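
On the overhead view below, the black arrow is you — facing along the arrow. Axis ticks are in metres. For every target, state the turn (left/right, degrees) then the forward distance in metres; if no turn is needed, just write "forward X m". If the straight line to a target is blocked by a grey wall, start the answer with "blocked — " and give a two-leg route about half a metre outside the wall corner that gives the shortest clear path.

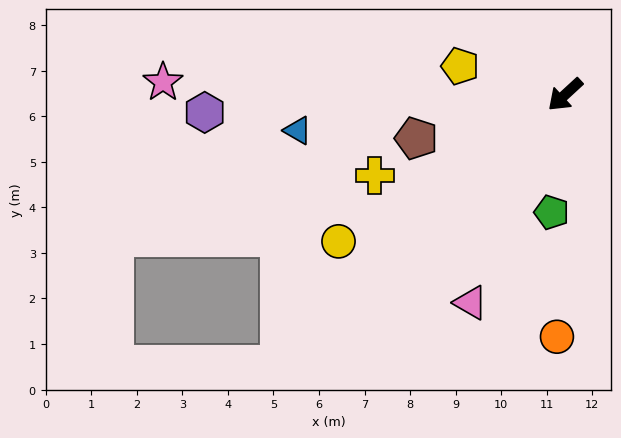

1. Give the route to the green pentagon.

turn left 41°, forward 2.6 m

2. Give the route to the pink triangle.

turn left 23°, forward 5.0 m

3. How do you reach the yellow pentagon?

turn right 58°, forward 2.4 m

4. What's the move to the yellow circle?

turn right 10°, forward 5.9 m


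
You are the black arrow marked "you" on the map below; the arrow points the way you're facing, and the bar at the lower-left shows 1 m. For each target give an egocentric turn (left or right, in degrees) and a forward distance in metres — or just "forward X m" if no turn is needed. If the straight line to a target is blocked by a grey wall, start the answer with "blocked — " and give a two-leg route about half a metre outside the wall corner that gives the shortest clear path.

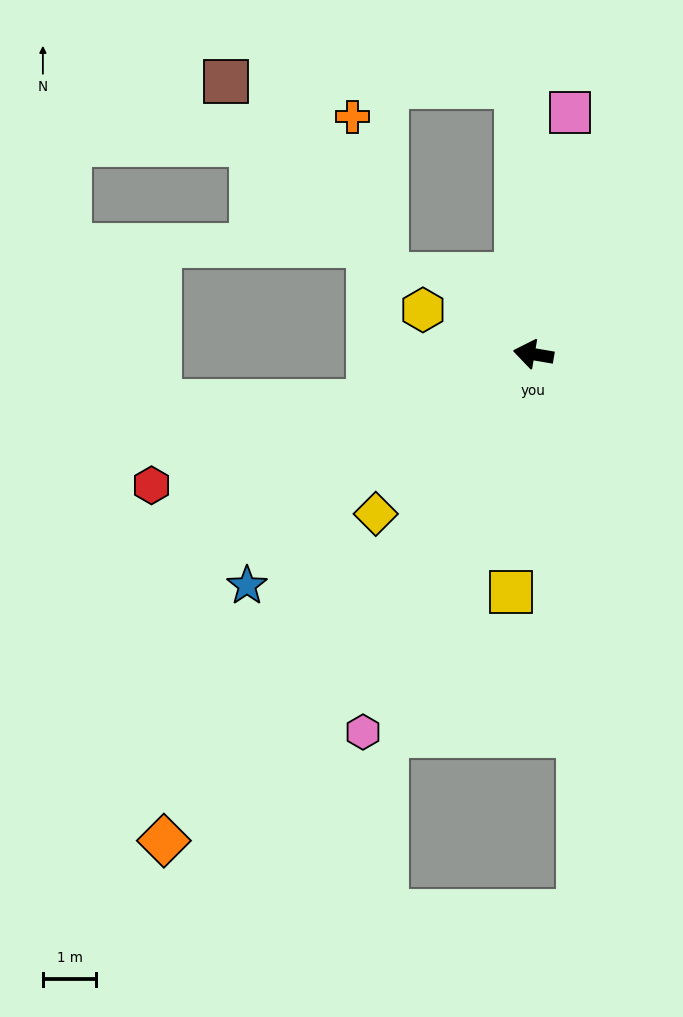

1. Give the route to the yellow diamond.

turn left 55°, forward 4.2 m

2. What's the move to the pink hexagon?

turn left 75°, forward 7.8 m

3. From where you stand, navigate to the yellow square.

turn left 94°, forward 4.5 m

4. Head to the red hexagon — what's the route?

turn left 29°, forward 7.6 m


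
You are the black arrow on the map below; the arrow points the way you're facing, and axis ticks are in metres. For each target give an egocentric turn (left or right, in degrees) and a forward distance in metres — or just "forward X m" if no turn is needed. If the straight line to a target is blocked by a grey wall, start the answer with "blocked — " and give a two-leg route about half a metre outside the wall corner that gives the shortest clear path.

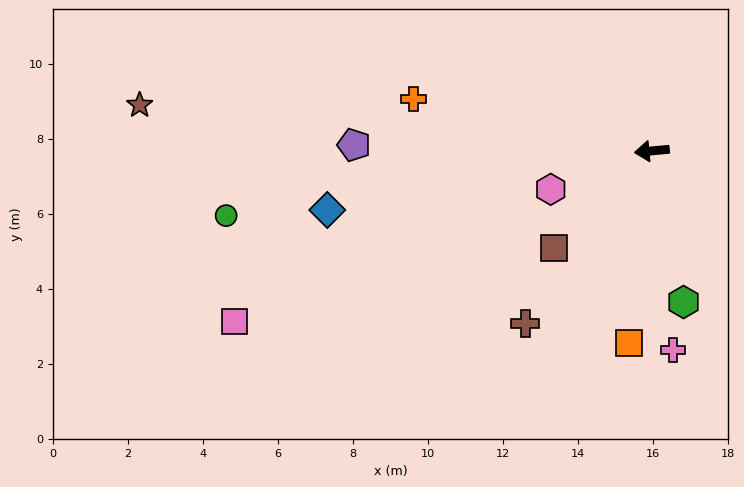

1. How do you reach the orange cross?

turn right 18°, forward 6.5 m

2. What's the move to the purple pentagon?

turn right 6°, forward 7.9 m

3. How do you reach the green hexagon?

turn left 97°, forward 4.1 m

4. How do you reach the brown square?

turn left 39°, forward 3.7 m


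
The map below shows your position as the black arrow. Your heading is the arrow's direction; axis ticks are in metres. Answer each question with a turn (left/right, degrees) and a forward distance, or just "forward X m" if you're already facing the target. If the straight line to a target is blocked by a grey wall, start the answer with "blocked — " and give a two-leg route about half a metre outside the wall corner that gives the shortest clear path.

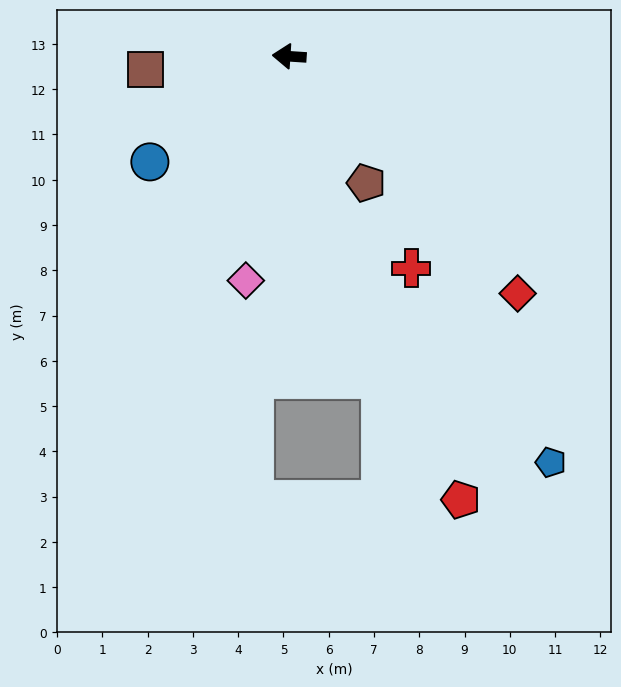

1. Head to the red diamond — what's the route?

turn left 138°, forward 7.3 m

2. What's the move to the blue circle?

turn left 41°, forward 3.9 m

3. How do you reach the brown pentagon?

turn left 125°, forward 3.3 m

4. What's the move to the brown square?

turn left 9°, forward 3.2 m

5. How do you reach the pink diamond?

turn left 83°, forward 5.0 m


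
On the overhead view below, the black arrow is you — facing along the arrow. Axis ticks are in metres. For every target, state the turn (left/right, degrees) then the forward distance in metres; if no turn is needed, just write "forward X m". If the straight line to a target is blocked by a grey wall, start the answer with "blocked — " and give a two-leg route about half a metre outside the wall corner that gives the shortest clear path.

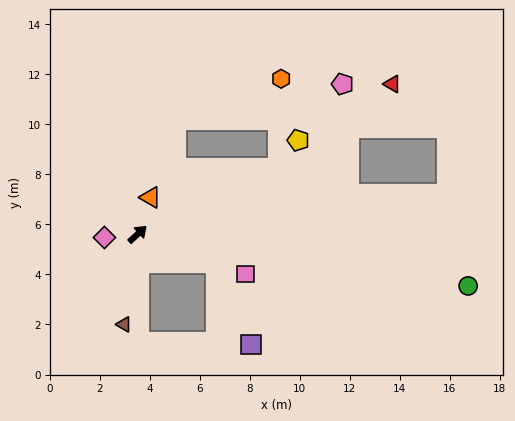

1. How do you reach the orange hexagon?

blocked — turn right 17°, forward 6.2 m, then turn left 62°, forward 3.6 m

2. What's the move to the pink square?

turn right 63°, forward 4.6 m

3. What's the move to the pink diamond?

turn left 143°, forward 1.3 m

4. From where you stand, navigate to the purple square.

blocked — turn right 62°, forward 3.3 m, then turn right 48°, forward 3.6 m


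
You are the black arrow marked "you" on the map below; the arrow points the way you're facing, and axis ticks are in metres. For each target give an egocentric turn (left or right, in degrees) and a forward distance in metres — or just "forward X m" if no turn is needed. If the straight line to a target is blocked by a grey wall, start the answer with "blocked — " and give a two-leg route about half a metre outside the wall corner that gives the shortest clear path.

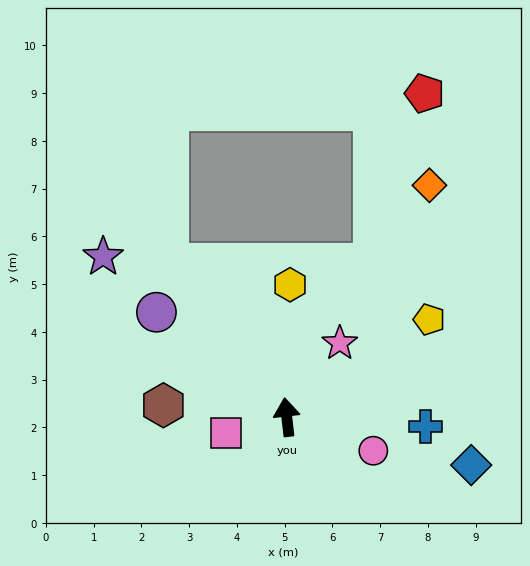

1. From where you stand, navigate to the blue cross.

turn right 101°, forward 2.9 m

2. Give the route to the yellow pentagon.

turn right 62°, forward 3.6 m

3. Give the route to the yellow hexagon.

turn right 8°, forward 2.8 m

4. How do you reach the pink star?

turn right 42°, forward 1.9 m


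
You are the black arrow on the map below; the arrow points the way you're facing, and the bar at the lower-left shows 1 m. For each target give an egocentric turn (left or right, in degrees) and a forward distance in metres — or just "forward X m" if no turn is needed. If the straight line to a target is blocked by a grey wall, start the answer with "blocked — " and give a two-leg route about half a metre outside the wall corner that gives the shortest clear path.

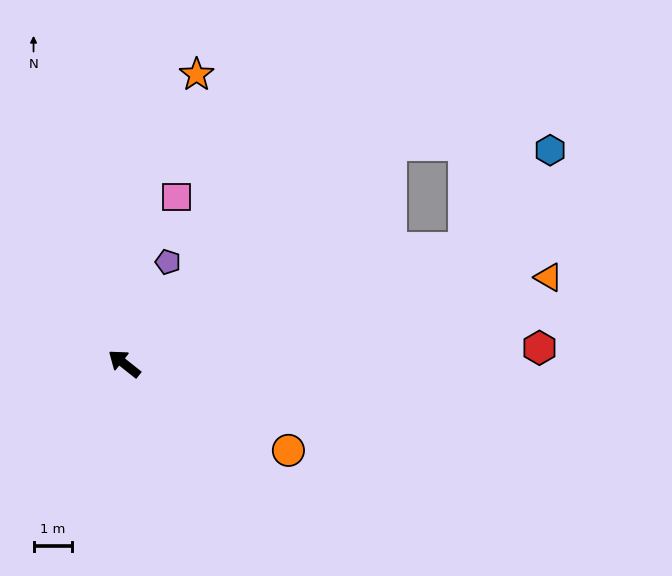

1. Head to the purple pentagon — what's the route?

turn right 75°, forward 2.9 m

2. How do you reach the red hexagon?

turn right 139°, forward 10.8 m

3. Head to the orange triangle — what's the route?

turn right 130°, forward 11.3 m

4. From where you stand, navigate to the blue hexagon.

blocked — turn right 123°, forward 9.3 m, then turn left 30°, forward 3.4 m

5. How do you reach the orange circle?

turn right 169°, forward 4.8 m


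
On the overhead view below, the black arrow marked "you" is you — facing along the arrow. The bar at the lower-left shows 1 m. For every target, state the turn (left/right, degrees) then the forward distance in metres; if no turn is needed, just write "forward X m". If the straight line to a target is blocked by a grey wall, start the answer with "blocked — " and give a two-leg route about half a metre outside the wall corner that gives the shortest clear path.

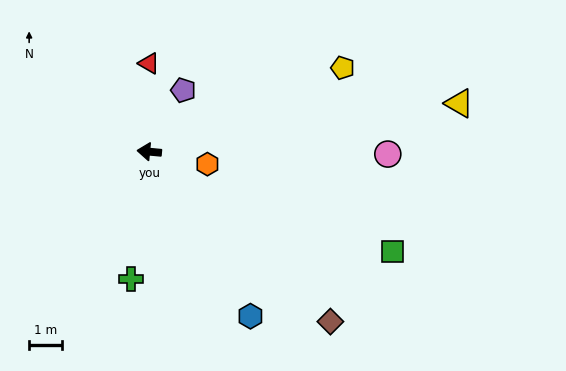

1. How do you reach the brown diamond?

turn left 142°, forward 7.6 m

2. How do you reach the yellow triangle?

turn right 166°, forward 9.6 m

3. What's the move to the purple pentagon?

turn right 114°, forward 2.2 m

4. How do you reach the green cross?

turn left 87°, forward 4.0 m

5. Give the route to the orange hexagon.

turn left 173°, forward 1.8 m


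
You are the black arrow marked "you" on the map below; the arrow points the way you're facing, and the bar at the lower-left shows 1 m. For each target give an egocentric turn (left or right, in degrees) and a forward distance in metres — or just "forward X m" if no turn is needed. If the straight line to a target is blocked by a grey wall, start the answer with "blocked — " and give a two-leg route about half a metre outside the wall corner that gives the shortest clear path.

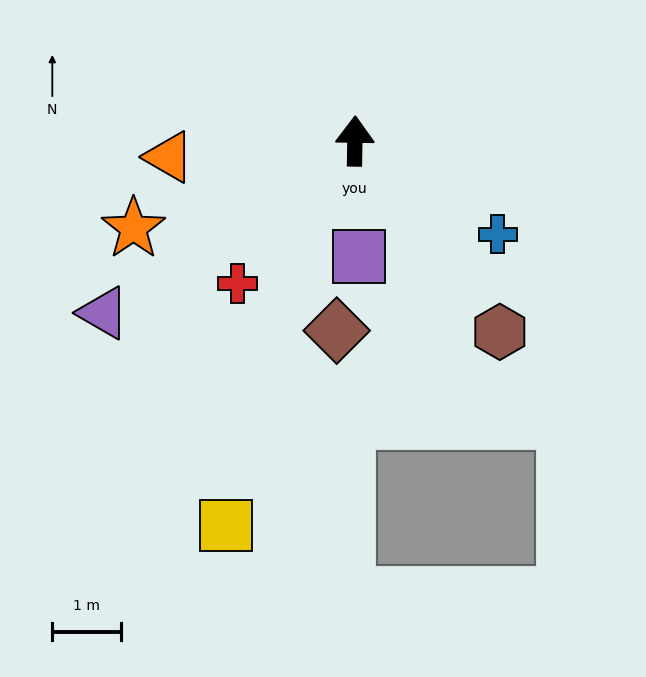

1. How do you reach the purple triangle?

turn left 125°, forward 4.4 m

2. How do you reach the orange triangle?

turn left 96°, forward 2.7 m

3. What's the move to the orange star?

turn left 112°, forward 3.5 m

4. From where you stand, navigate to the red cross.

turn left 142°, forward 2.7 m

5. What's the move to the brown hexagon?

turn right 142°, forward 3.5 m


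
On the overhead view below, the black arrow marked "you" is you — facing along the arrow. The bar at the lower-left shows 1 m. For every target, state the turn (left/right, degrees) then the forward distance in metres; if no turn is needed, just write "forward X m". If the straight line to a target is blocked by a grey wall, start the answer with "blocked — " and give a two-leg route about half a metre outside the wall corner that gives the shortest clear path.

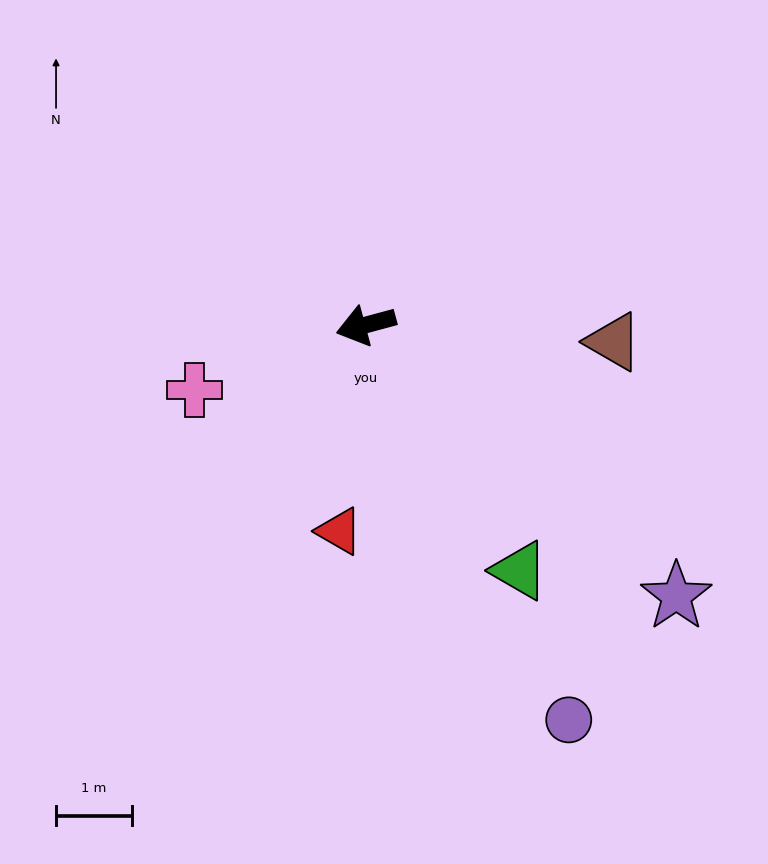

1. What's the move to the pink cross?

turn left 6°, forward 2.4 m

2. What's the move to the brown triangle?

turn left 161°, forward 3.3 m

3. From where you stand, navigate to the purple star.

turn left 124°, forward 5.4 m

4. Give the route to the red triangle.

turn left 68°, forward 2.7 m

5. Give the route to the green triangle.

turn left 107°, forward 3.8 m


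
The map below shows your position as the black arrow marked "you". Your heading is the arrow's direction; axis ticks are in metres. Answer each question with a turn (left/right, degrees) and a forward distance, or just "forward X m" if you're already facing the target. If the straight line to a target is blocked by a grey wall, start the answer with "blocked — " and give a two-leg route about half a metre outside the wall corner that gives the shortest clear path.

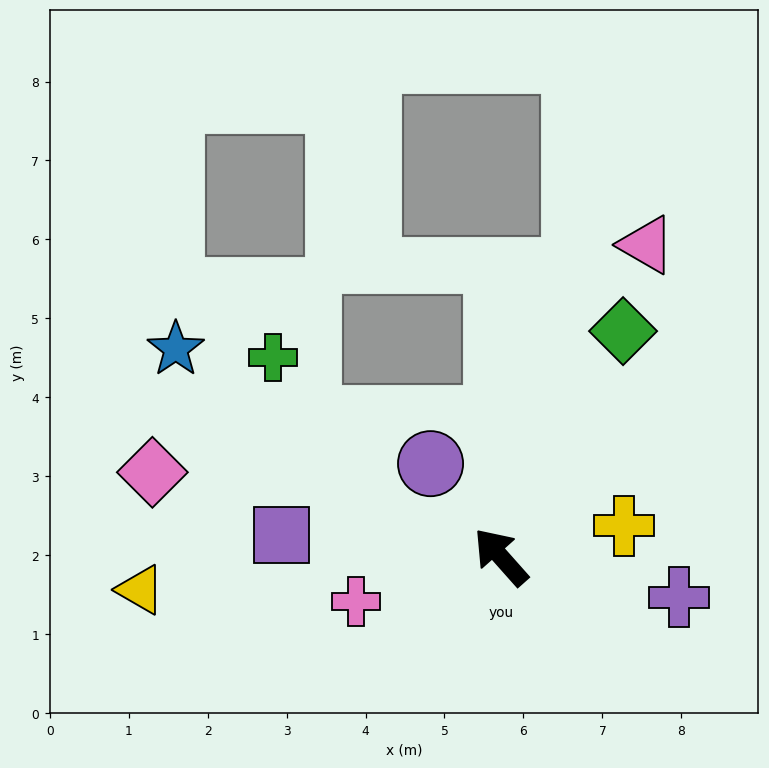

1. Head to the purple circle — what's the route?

turn right 5°, forward 1.5 m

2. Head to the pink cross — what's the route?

turn left 66°, forward 1.9 m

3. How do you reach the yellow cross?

turn right 117°, forward 1.6 m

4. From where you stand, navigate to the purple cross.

turn right 144°, forward 2.3 m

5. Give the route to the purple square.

turn left 43°, forward 2.8 m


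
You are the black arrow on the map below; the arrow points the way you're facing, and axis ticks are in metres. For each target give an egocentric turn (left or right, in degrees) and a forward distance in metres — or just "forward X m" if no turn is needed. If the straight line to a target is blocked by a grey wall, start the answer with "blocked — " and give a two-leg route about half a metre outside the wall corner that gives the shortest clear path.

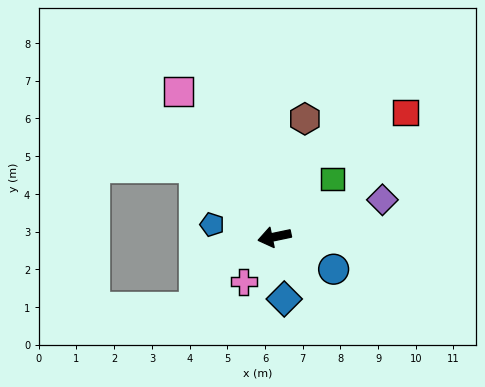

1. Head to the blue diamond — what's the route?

turn left 87°, forward 1.7 m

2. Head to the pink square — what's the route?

turn right 68°, forward 4.6 m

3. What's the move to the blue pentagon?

turn right 23°, forward 1.7 m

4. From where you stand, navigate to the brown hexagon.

turn right 116°, forward 3.2 m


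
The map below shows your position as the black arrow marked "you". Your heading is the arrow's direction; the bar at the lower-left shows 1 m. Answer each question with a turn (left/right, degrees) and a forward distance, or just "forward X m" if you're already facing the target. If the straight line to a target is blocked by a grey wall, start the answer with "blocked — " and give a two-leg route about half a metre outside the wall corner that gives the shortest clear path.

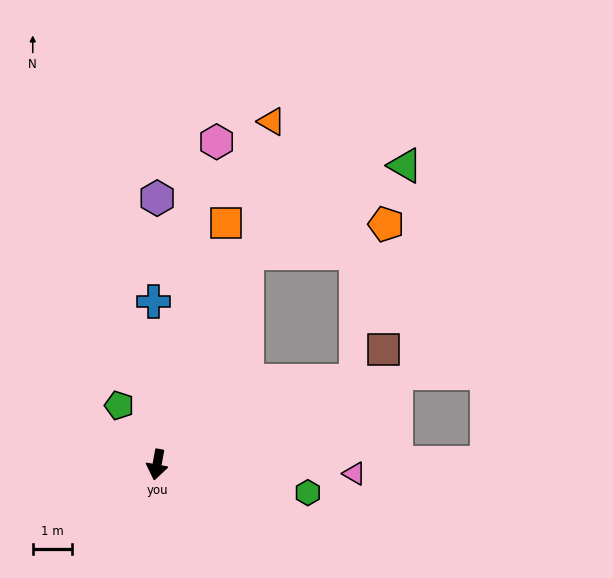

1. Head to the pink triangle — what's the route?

turn left 98°, forward 5.1 m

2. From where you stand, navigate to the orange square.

turn left 175°, forward 6.5 m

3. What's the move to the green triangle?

blocked — turn left 167°, forward 5.9 m, then turn right 37°, forward 4.6 m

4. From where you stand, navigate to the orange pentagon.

blocked — turn left 167°, forward 5.9 m, then turn right 55°, forward 3.6 m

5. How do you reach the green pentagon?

turn right 137°, forward 1.8 m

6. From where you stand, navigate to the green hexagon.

turn left 90°, forward 3.9 m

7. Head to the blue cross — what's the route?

turn right 168°, forward 4.2 m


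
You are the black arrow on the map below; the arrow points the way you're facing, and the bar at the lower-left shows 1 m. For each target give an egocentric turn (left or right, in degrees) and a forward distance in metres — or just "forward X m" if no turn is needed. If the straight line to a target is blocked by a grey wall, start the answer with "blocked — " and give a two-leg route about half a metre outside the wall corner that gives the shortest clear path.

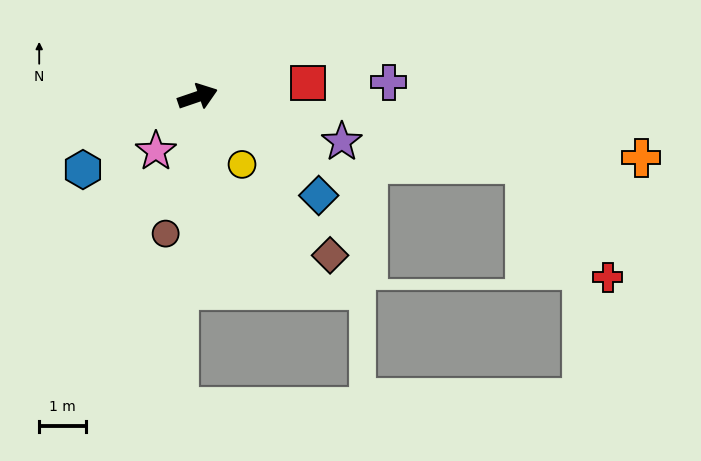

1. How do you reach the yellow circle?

turn right 76°, forward 1.7 m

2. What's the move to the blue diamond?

turn right 58°, forward 3.3 m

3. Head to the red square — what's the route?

turn right 12°, forward 2.4 m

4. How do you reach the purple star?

turn right 36°, forward 3.2 m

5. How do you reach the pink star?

turn right 146°, forward 1.5 m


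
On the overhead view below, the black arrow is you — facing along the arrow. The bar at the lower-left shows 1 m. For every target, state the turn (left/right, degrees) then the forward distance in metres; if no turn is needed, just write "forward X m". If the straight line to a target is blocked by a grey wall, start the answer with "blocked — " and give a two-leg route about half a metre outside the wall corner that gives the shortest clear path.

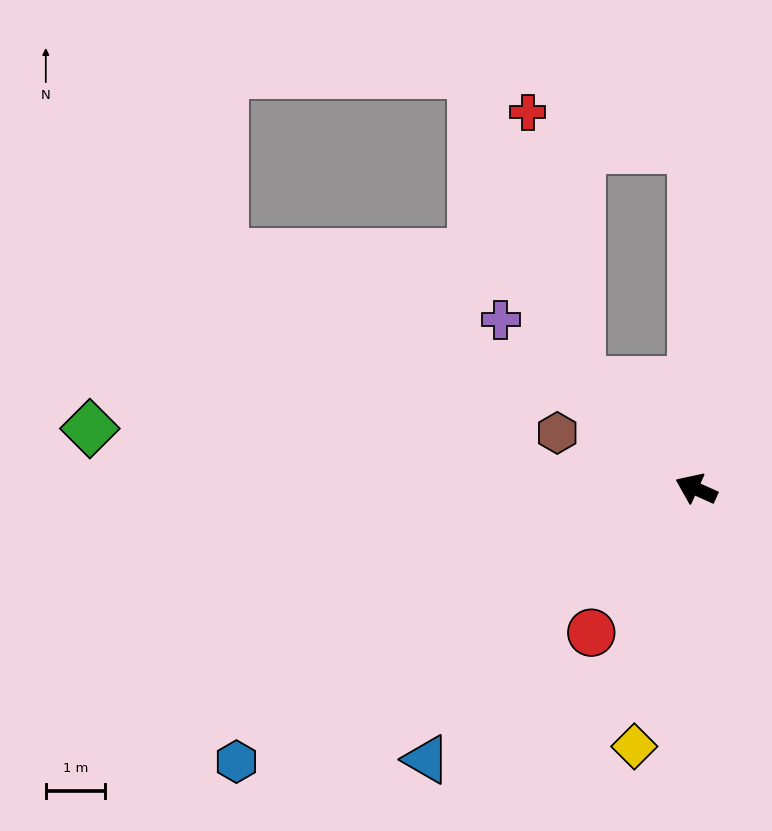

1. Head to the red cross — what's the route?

blocked — turn right 18°, forward 2.7 m, then turn right 37°, forward 4.7 m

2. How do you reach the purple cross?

turn right 17°, forward 4.4 m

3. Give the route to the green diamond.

turn left 19°, forward 10.3 m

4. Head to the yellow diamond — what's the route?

turn left 101°, forward 4.5 m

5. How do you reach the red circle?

turn left 78°, forward 3.0 m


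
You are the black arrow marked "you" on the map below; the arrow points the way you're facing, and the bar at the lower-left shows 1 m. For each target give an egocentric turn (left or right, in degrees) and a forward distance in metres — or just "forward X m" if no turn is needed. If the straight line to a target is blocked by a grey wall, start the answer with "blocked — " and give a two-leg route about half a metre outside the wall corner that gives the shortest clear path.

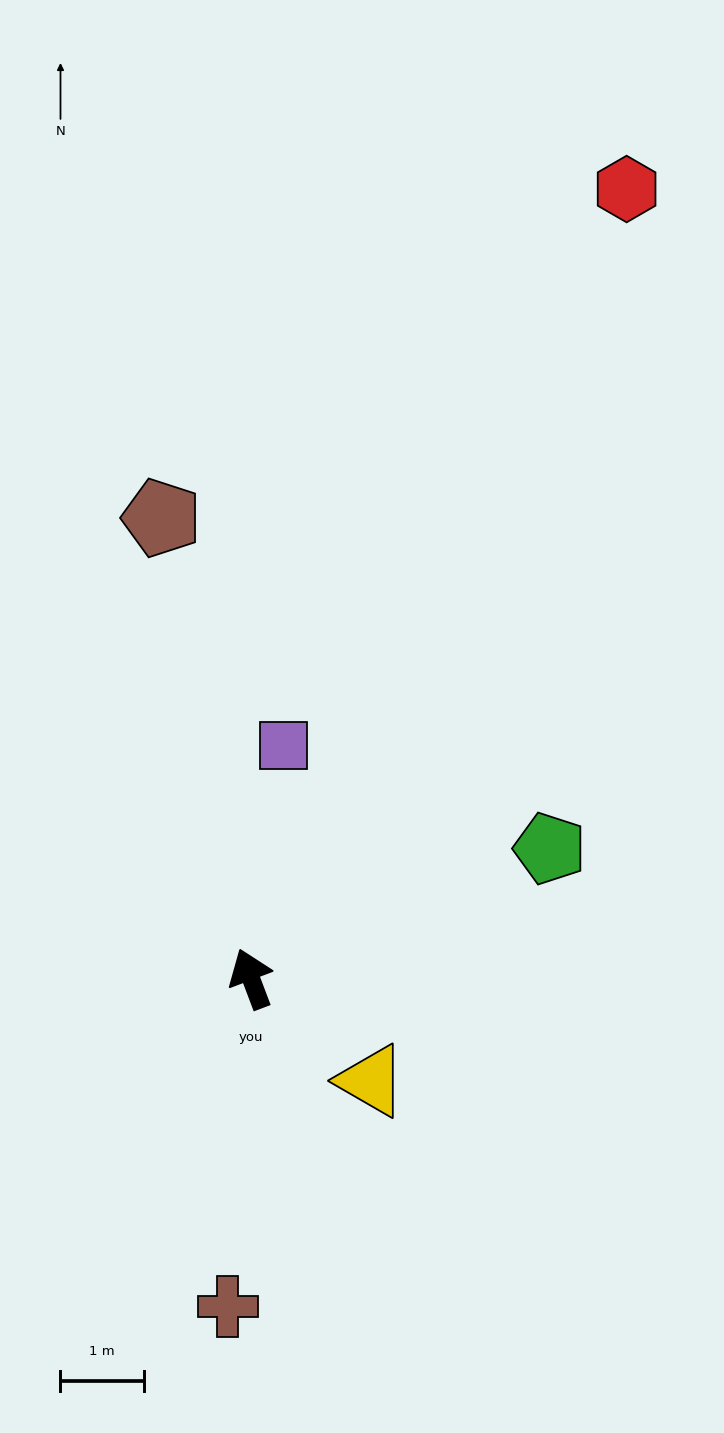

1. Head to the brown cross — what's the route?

turn left 155°, forward 4.0 m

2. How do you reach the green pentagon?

turn right 87°, forward 3.9 m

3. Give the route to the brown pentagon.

turn right 10°, forward 5.6 m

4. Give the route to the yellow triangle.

turn right 151°, forward 1.9 m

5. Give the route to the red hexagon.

turn right 46°, forward 10.5 m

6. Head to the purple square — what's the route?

turn right 29°, forward 2.8 m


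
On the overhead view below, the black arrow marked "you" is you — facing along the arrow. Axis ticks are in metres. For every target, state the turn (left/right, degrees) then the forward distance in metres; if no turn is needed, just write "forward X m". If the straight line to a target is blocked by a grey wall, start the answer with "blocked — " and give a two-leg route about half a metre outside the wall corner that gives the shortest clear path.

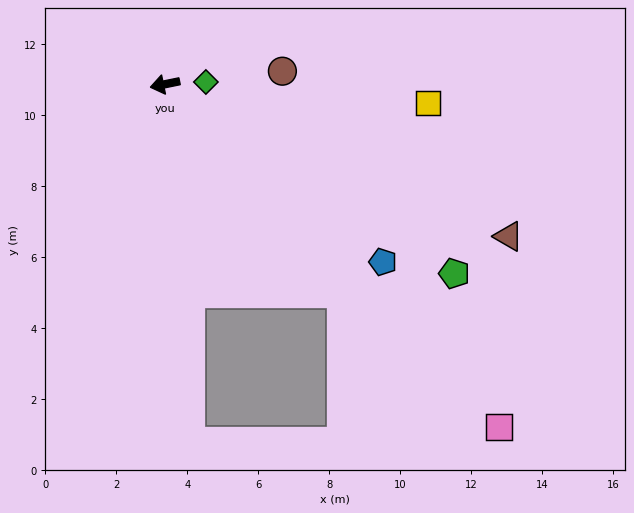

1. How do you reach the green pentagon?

turn left 135°, forward 9.7 m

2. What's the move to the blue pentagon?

turn left 129°, forward 7.9 m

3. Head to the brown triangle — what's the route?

turn left 145°, forward 10.6 m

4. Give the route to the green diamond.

turn left 172°, forward 1.2 m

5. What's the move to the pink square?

turn left 123°, forward 13.5 m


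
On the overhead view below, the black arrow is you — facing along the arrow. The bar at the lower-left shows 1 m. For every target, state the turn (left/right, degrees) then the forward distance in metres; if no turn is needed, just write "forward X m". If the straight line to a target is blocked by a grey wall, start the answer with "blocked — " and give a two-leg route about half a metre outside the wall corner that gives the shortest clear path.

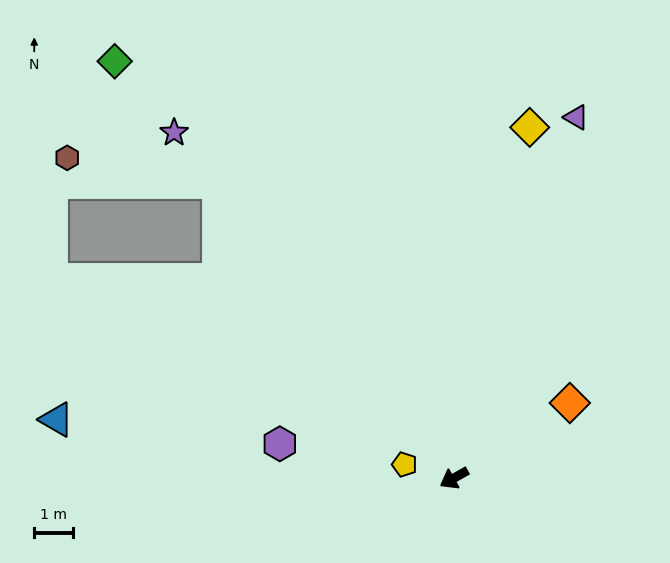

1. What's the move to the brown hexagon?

blocked — turn right 81°, forward 9.8 m, then turn left 42°, forward 4.0 m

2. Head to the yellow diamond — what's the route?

turn right 132°, forward 9.3 m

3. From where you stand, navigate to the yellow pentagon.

turn right 45°, forward 1.3 m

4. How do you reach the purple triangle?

turn right 138°, forward 9.9 m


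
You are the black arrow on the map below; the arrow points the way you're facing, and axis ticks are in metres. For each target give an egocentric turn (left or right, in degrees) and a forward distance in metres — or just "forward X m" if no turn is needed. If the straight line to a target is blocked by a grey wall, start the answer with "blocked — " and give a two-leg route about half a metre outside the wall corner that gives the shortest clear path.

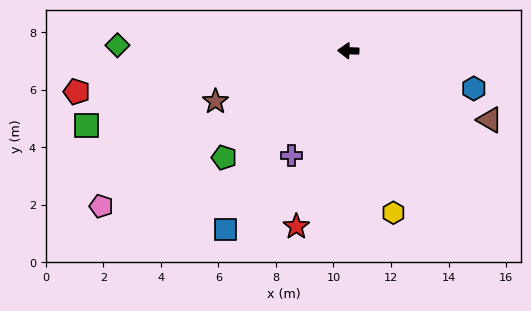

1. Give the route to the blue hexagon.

turn left 165°, forward 4.6 m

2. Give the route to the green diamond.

forward 8.0 m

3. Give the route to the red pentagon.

turn left 10°, forward 9.5 m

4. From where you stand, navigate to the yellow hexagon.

turn left 107°, forward 5.8 m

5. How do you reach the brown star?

turn left 23°, forward 4.9 m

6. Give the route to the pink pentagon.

turn left 34°, forward 10.1 m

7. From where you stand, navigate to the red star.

turn left 75°, forward 6.4 m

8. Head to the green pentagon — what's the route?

turn left 42°, forward 5.7 m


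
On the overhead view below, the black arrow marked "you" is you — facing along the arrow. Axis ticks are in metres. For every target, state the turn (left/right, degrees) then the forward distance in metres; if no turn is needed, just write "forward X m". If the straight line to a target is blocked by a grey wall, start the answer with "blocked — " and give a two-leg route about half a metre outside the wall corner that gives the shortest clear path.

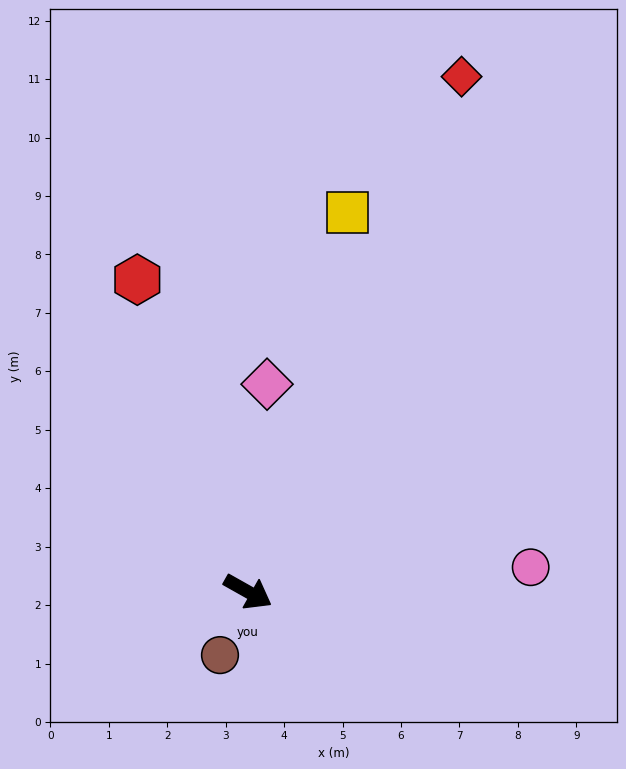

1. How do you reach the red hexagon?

turn left 139°, forward 5.7 m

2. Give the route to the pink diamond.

turn left 114°, forward 3.6 m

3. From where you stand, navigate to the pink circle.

turn left 34°, forward 4.9 m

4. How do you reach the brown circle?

turn right 85°, forward 1.2 m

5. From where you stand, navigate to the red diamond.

turn left 97°, forward 9.5 m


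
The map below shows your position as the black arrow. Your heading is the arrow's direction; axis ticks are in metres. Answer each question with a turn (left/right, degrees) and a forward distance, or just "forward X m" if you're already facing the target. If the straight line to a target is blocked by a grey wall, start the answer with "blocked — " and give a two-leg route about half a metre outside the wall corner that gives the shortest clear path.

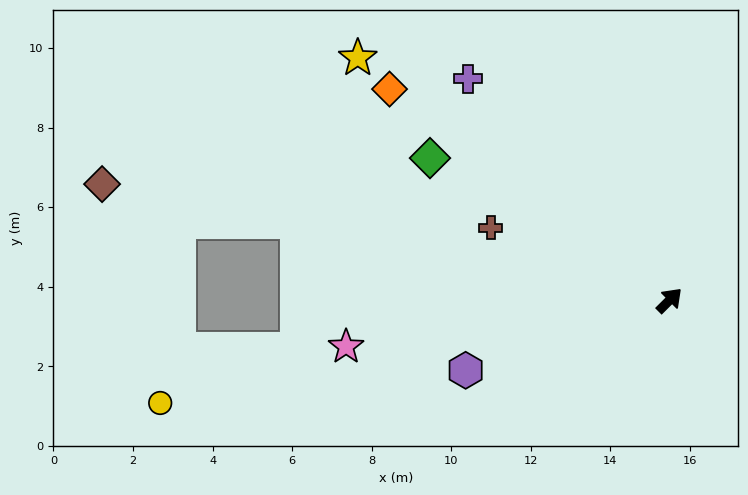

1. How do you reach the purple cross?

turn left 87°, forward 7.5 m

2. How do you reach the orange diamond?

turn left 98°, forward 8.8 m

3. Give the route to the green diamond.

turn left 104°, forward 7.0 m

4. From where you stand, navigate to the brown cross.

turn left 113°, forward 4.9 m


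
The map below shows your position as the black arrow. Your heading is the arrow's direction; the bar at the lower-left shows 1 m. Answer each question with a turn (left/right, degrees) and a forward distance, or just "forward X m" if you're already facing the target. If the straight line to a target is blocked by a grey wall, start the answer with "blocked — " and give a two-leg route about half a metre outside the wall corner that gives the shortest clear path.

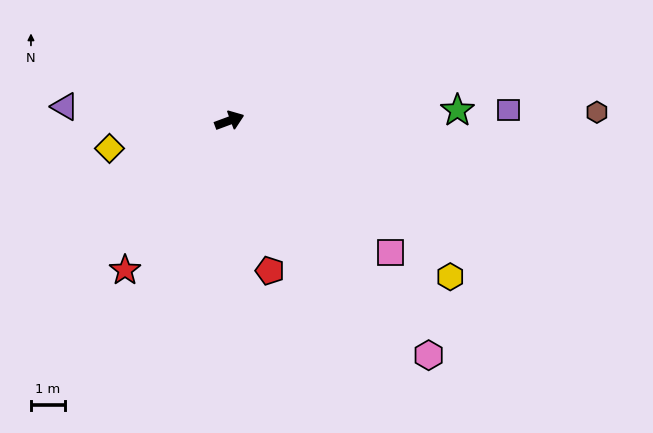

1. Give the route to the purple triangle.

turn left 155°, forward 4.8 m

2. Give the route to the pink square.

turn right 60°, forward 6.1 m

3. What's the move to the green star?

turn right 18°, forward 6.7 m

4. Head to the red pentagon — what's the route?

turn right 95°, forward 4.5 m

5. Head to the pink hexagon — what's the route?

turn right 70°, forward 9.0 m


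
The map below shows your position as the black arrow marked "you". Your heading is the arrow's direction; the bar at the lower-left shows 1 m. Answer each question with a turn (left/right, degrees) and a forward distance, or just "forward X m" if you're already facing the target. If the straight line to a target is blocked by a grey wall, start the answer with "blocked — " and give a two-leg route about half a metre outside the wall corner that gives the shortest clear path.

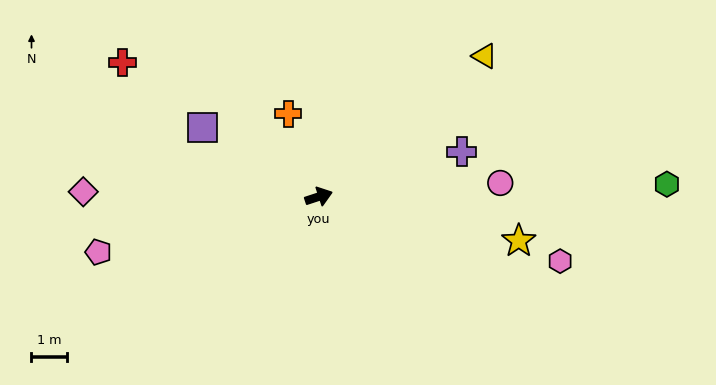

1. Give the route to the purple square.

turn left 131°, forward 3.8 m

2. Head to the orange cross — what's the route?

turn left 92°, forward 2.5 m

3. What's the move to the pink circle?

turn right 14°, forward 5.1 m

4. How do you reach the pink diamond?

turn left 161°, forward 6.6 m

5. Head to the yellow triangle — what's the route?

turn left 22°, forward 6.1 m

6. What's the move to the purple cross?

forward 4.2 m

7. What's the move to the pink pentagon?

turn left 176°, forward 6.4 m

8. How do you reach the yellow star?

turn right 31°, forward 5.8 m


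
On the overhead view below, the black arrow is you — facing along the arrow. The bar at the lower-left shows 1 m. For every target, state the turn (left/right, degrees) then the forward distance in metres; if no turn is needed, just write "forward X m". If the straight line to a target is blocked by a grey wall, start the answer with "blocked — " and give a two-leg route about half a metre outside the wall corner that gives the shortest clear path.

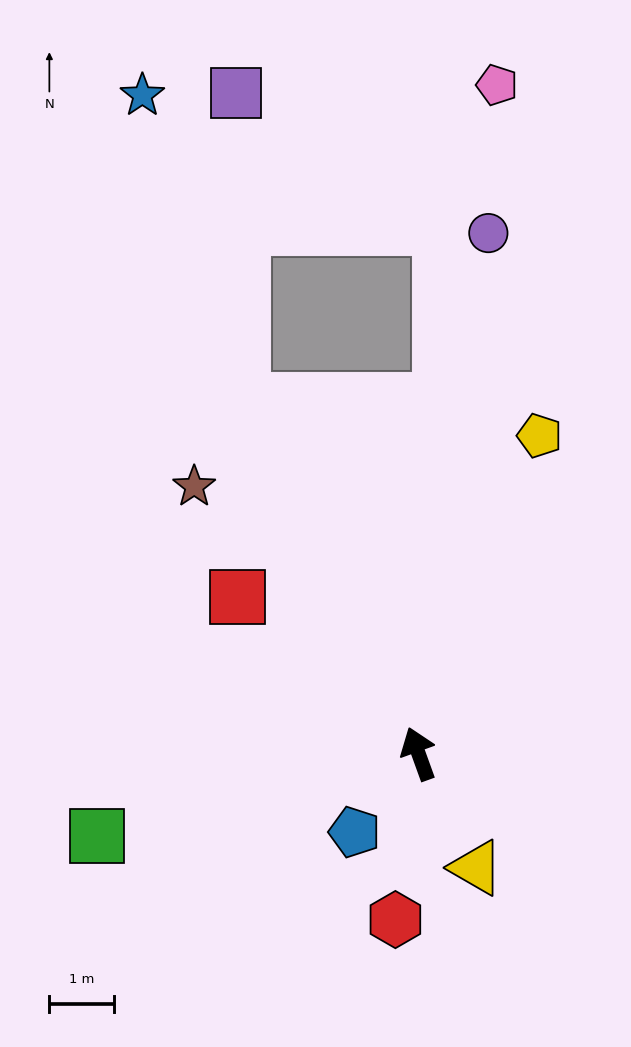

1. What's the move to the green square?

turn left 84°, forward 5.1 m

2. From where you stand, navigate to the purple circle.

turn right 28°, forward 8.1 m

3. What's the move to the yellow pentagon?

turn right 41°, forward 5.3 m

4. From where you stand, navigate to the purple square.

blocked — turn left 7°, forward 6.1 m, then turn right 26°, forward 4.7 m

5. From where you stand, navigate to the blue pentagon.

turn left 121°, forward 1.6 m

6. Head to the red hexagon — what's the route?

turn left 152°, forward 2.6 m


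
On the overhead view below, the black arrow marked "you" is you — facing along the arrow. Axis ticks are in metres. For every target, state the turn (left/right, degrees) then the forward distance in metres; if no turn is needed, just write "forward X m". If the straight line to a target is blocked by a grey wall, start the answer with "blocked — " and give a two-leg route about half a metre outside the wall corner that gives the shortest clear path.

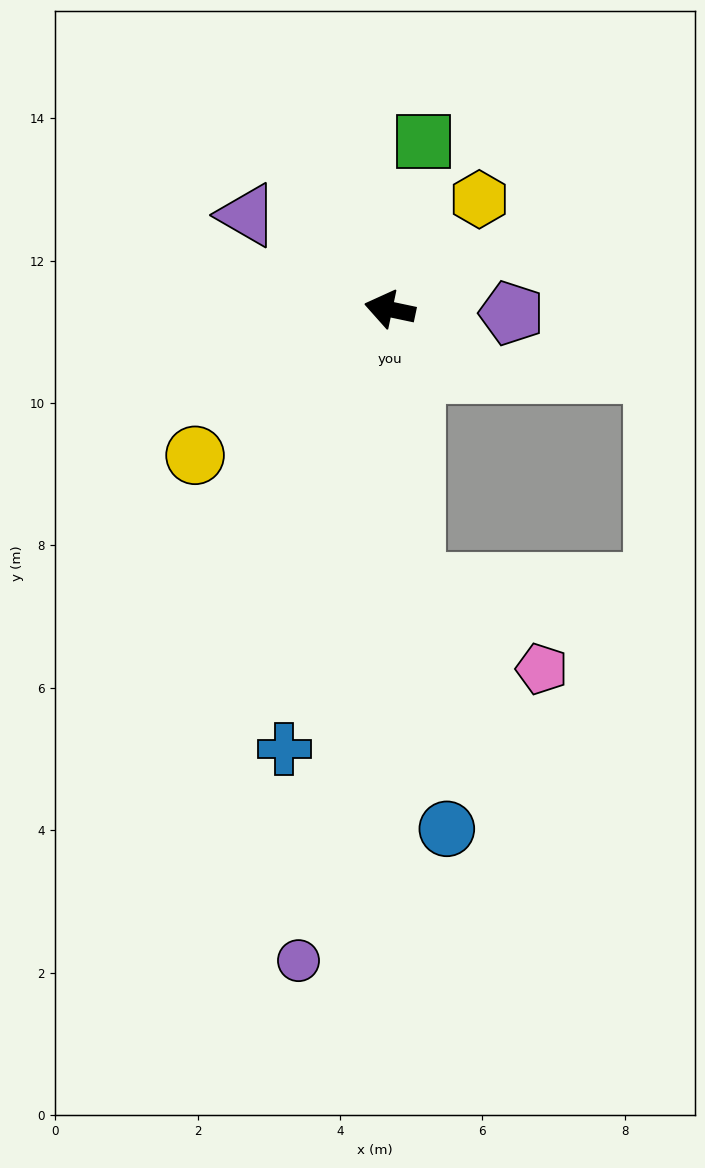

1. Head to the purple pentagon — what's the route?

turn right 170°, forward 1.7 m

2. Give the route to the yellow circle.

turn left 49°, forward 3.4 m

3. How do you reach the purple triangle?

turn right 21°, forward 2.4 m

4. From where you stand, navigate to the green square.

turn right 89°, forward 2.4 m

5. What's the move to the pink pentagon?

blocked — turn left 107°, forward 3.9 m, then turn left 51°, forward 2.1 m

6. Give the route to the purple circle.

turn left 94°, forward 9.2 m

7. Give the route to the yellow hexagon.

turn right 117°, forward 2.0 m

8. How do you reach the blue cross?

turn left 88°, forward 6.4 m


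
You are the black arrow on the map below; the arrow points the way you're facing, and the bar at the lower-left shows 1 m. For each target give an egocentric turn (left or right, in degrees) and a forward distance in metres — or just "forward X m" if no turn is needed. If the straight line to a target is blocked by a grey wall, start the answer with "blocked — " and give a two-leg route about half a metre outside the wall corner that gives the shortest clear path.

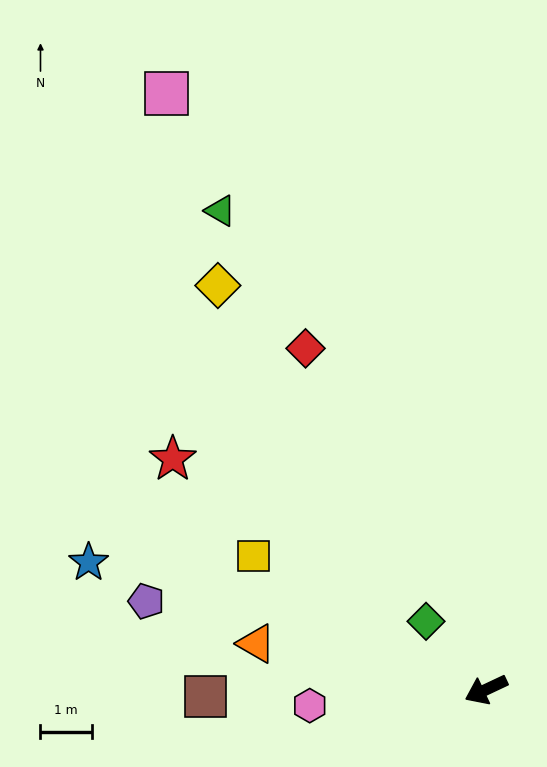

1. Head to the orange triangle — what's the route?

turn right 37°, forward 4.6 m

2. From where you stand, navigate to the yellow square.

turn right 55°, forward 5.2 m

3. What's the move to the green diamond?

turn right 74°, forward 1.8 m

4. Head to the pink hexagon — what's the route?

turn right 20°, forward 3.5 m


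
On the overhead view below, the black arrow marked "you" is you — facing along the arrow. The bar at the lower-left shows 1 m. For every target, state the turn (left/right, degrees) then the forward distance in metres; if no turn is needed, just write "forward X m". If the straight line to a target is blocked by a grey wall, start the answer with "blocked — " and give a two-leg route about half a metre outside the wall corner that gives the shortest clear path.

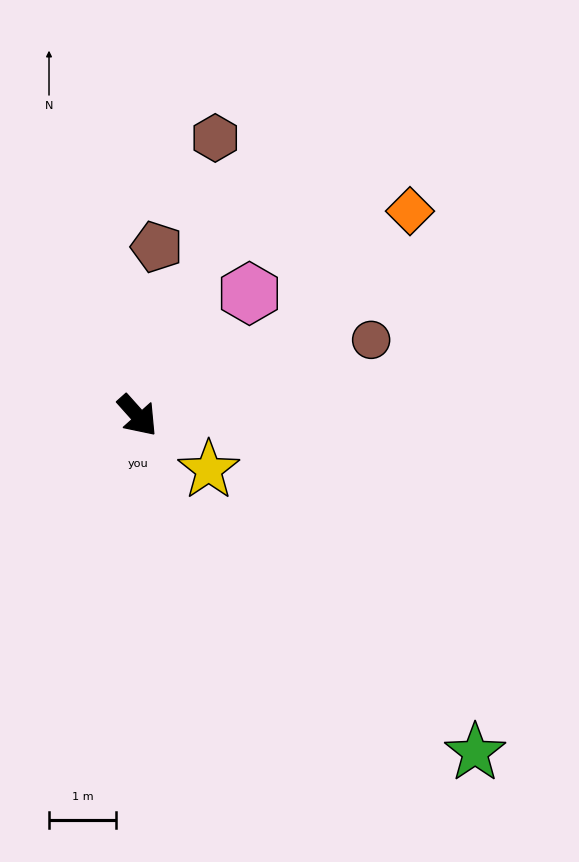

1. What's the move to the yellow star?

turn left 11°, forward 1.3 m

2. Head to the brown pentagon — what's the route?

turn left 132°, forward 2.5 m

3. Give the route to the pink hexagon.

turn left 96°, forward 2.5 m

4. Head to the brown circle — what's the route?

turn left 66°, forward 3.7 m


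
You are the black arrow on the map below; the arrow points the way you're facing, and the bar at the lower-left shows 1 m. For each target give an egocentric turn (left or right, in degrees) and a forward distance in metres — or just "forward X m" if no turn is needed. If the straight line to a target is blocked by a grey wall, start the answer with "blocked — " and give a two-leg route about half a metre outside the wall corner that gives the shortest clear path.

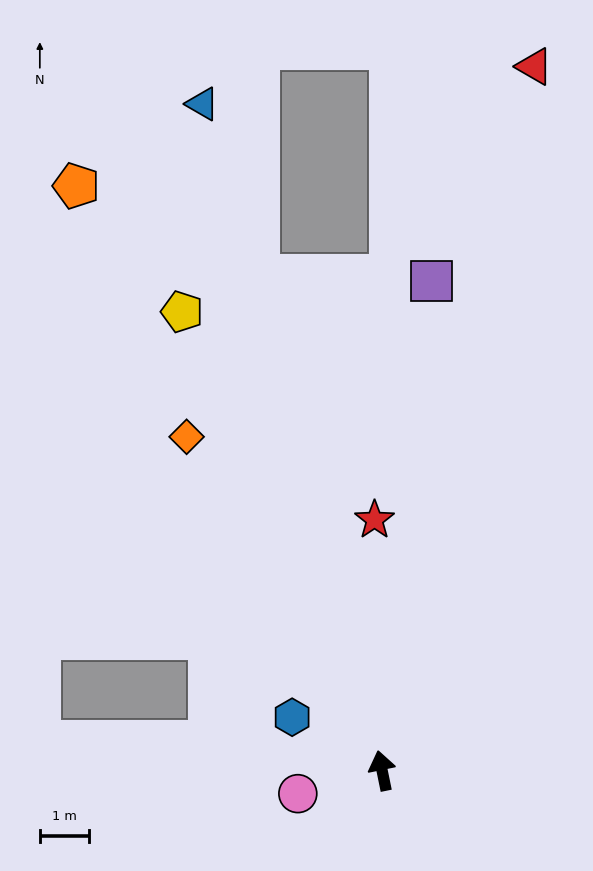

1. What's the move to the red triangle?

turn right 24°, forward 14.6 m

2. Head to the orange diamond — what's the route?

turn left 19°, forward 7.9 m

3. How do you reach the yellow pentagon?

turn left 12°, forward 10.2 m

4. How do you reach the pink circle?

turn left 94°, forward 1.8 m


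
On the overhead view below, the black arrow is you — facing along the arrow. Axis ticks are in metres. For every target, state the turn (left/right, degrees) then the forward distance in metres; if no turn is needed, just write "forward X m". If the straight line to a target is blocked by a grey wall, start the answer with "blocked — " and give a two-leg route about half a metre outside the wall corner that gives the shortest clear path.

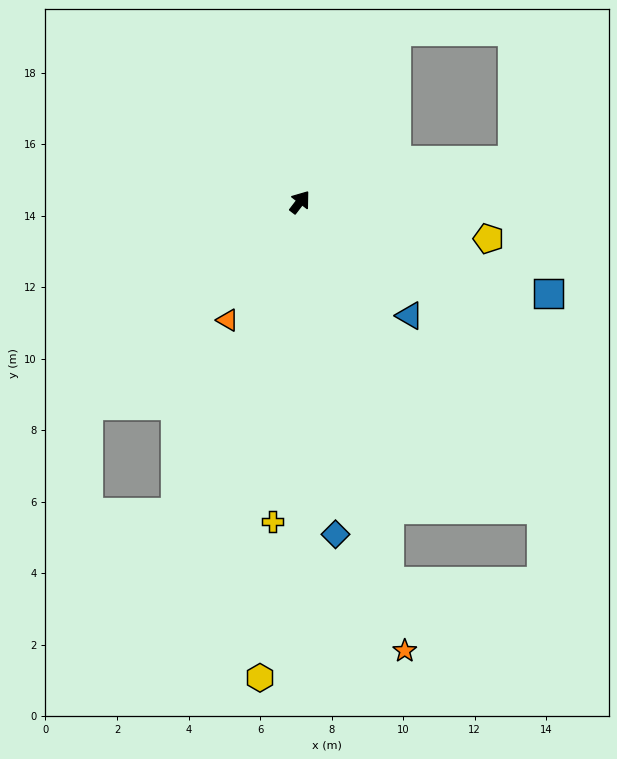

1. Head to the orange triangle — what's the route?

turn right 174°, forward 3.9 m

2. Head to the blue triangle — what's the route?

turn right 99°, forward 4.4 m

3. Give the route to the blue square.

turn right 73°, forward 7.4 m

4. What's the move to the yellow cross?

turn right 148°, forward 9.0 m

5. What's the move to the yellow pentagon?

turn right 64°, forward 5.4 m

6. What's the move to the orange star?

turn right 129°, forward 12.9 m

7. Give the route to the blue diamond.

turn right 137°, forward 9.3 m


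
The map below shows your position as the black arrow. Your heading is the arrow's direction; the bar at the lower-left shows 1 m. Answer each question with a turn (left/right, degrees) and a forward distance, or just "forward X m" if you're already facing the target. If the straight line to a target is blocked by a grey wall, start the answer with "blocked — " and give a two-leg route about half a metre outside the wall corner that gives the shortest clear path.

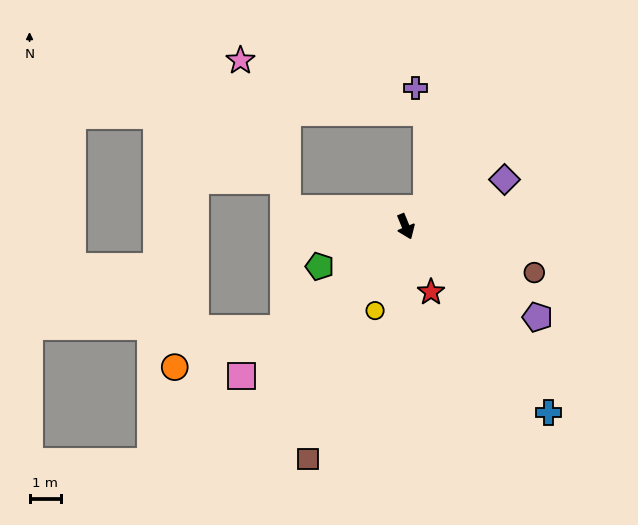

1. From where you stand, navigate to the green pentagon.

turn right 88°, forward 3.0 m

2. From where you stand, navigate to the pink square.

turn right 70°, forward 7.1 m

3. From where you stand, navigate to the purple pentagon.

turn left 33°, forward 5.1 m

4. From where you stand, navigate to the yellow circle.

turn right 42°, forward 2.9 m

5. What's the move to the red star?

forward 2.2 m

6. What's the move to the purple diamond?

turn left 93°, forward 3.5 m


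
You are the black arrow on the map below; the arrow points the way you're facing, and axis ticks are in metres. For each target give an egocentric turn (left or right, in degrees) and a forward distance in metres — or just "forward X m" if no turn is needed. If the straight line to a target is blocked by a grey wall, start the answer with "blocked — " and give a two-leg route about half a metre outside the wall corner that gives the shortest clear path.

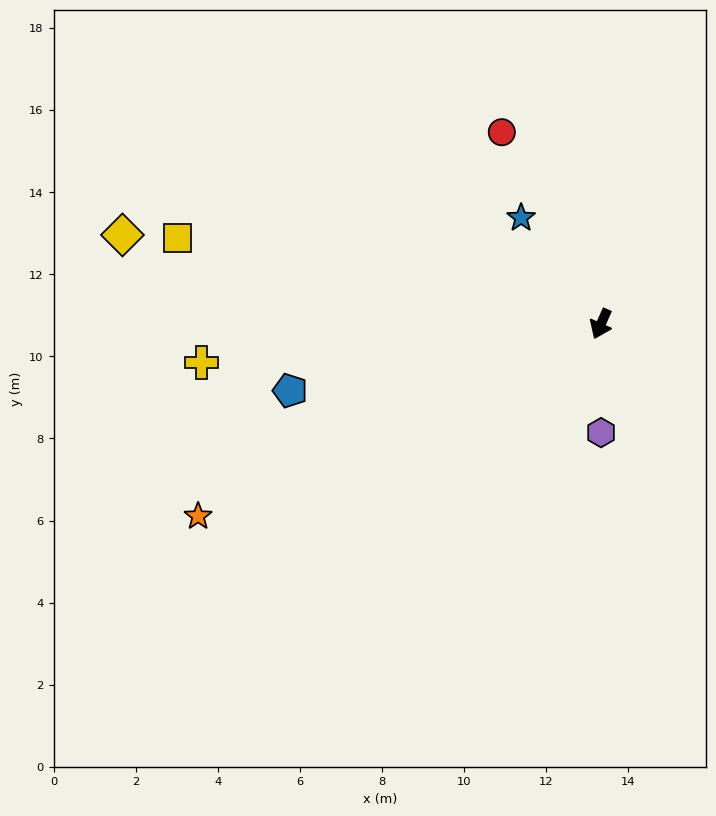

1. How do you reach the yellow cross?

turn right 61°, forward 9.8 m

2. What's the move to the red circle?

turn right 129°, forward 5.3 m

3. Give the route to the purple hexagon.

turn left 24°, forward 2.6 m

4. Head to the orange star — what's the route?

turn right 40°, forward 10.9 m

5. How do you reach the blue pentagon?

turn right 54°, forward 7.7 m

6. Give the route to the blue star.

turn right 119°, forward 3.2 m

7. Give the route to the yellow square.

turn right 77°, forward 10.5 m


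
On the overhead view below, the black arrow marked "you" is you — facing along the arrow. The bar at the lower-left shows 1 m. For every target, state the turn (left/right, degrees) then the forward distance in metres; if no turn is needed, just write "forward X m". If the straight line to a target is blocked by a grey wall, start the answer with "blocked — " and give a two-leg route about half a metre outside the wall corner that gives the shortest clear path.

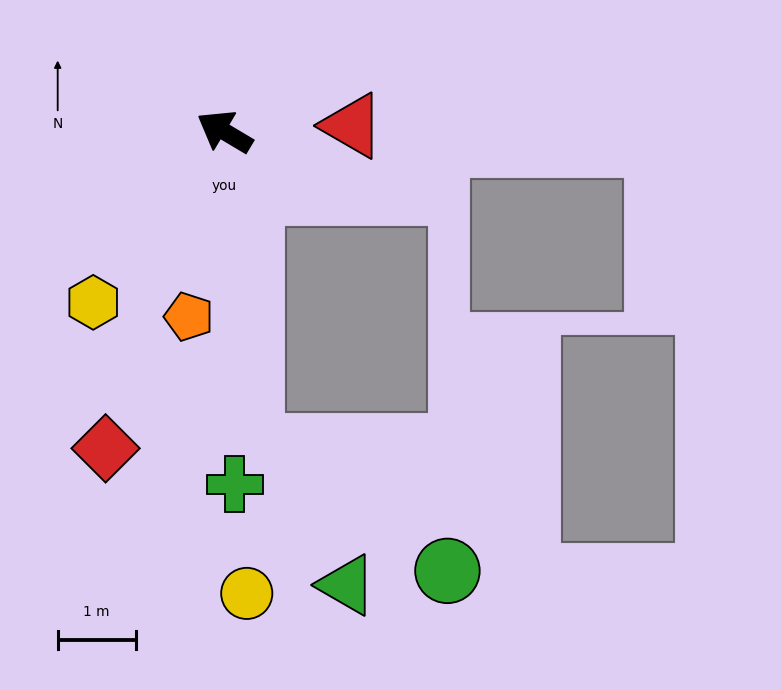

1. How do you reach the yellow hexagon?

turn left 83°, forward 2.8 m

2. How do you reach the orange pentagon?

turn left 110°, forward 2.4 m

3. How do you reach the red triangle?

turn right 147°, forward 1.6 m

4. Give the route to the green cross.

turn left 122°, forward 4.5 m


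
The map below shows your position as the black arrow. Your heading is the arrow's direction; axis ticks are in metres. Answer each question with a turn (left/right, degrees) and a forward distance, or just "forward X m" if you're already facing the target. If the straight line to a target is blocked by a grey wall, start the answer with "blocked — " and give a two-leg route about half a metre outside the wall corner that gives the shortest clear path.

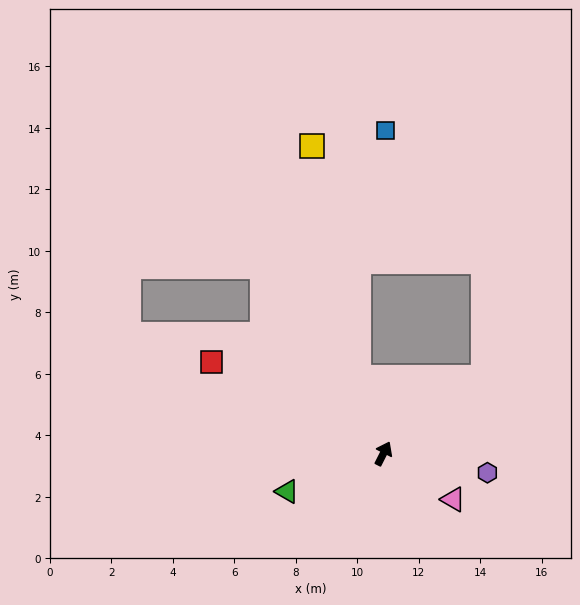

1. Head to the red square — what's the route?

turn left 89°, forward 6.3 m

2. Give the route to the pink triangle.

turn right 96°, forward 2.7 m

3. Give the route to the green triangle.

turn left 138°, forward 3.4 m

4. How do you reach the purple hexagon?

turn right 74°, forward 3.4 m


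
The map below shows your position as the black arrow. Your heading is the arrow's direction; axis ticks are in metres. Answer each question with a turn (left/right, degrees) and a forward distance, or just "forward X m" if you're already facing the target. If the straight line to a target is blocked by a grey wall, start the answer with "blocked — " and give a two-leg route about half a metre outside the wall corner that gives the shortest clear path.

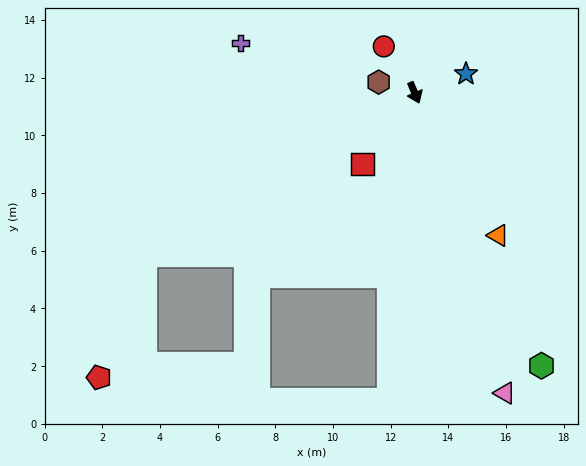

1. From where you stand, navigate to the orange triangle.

turn left 7°, forward 5.7 m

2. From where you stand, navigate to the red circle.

turn right 169°, forward 1.9 m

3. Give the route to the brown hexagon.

turn right 129°, forward 1.3 m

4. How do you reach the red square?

turn right 59°, forward 3.1 m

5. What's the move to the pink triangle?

turn right 6°, forward 10.9 m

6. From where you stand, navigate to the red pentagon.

blocked — turn right 82°, forward 10.9 m, then turn left 38°, forward 4.5 m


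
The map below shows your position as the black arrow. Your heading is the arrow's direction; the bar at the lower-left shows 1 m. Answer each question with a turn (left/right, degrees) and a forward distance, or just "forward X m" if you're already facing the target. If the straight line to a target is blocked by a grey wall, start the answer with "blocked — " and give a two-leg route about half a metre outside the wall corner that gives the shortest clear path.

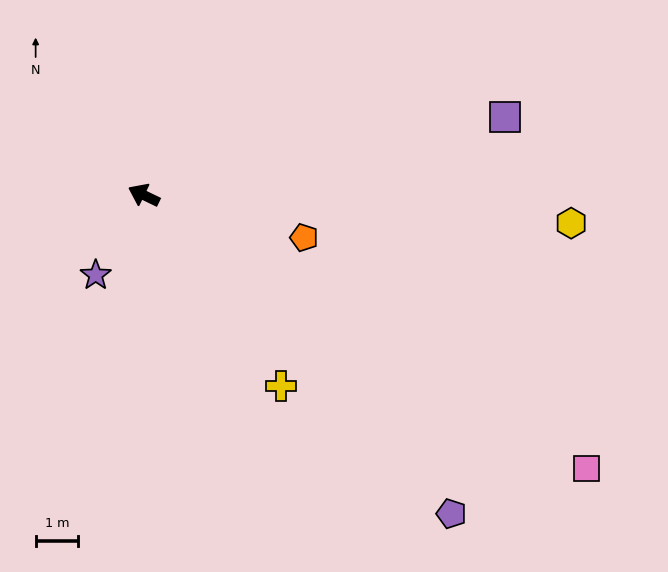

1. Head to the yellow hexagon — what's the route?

turn right 158°, forward 10.1 m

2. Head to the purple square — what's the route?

turn right 142°, forward 8.7 m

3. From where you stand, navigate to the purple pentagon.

turn left 160°, forward 10.5 m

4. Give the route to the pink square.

turn left 174°, forward 12.3 m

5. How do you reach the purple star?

turn left 85°, forward 2.2 m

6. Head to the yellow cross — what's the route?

turn left 152°, forward 5.6 m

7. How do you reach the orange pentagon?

turn right 169°, forward 3.9 m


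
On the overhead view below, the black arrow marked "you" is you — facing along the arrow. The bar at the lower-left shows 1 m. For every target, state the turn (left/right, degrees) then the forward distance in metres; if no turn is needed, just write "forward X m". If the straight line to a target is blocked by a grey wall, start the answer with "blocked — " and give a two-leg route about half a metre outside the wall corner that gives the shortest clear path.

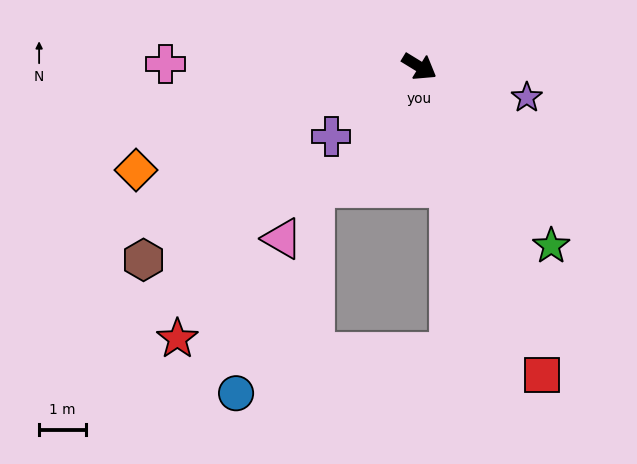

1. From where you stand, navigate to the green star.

turn right 22°, forward 4.7 m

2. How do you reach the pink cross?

turn right 149°, forward 5.4 m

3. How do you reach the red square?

turn right 37°, forward 7.1 m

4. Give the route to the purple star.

turn left 15°, forward 2.4 m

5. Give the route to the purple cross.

turn right 110°, forward 2.4 m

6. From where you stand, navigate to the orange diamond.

turn right 128°, forward 6.4 m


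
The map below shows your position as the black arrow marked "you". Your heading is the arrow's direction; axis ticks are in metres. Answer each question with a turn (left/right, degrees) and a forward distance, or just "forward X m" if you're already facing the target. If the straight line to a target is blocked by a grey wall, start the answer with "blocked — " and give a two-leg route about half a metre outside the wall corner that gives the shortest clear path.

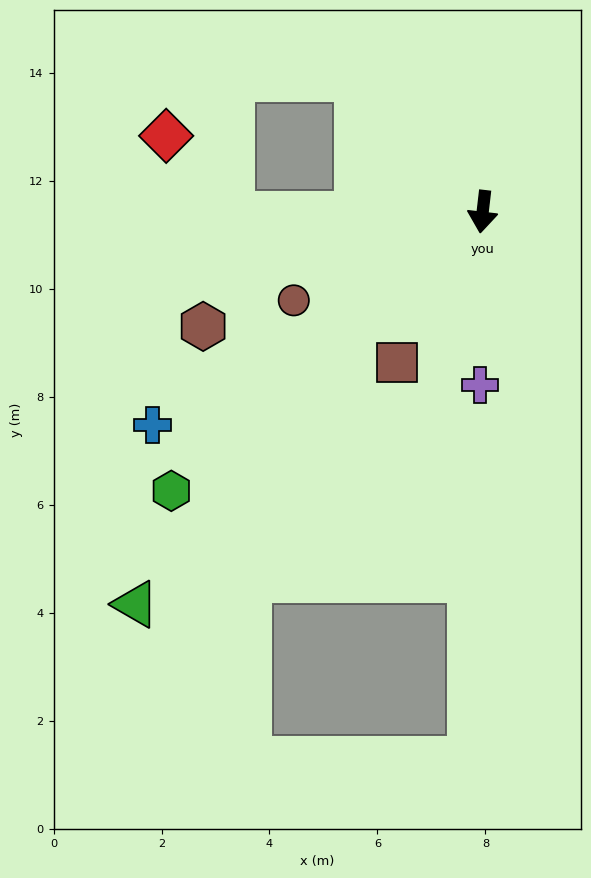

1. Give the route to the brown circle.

turn right 58°, forward 3.9 m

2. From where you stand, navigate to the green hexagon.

turn right 42°, forward 7.7 m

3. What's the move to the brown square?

turn right 23°, forward 3.2 m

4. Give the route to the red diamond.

blocked — turn right 83°, forward 4.6 m, then turn right 50°, forward 1.9 m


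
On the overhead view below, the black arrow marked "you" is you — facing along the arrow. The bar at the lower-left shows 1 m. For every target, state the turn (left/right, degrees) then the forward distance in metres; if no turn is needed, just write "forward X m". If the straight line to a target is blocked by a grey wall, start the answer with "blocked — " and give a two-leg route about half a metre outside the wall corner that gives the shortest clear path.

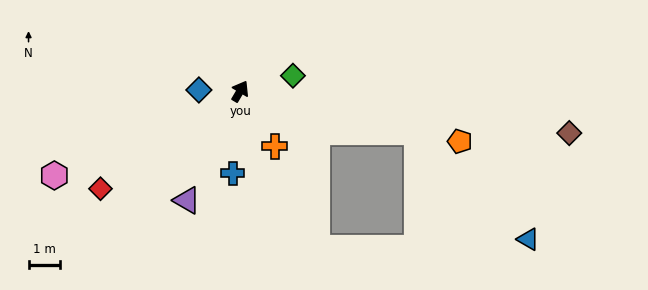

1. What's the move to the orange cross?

turn right 117°, forward 2.0 m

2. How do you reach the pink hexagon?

turn left 145°, forward 6.4 m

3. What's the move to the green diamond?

turn right 43°, forward 1.7 m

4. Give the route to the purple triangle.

turn right 175°, forward 3.8 m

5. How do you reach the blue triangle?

blocked — turn right 72°, forward 5.7 m, then turn right 32°, forward 4.8 m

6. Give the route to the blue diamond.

turn left 119°, forward 1.3 m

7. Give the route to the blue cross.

turn right 155°, forward 2.6 m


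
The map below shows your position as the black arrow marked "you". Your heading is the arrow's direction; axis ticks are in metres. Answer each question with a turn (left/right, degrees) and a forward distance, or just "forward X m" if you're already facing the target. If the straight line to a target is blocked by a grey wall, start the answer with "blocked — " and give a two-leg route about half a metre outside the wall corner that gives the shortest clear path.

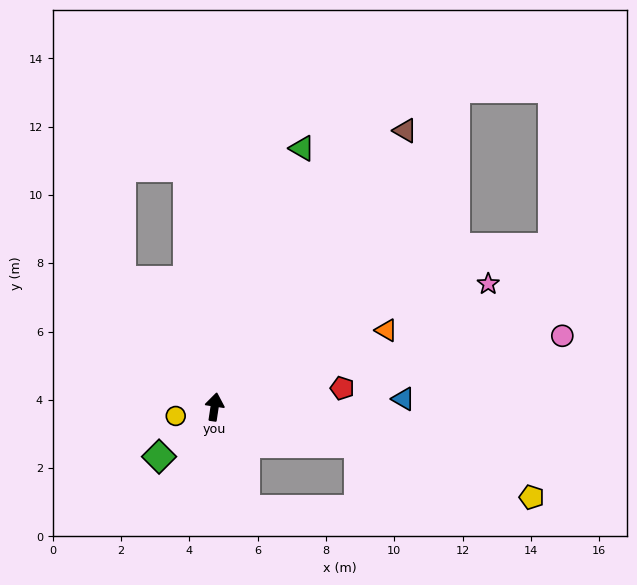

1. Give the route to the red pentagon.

turn right 73°, forward 3.8 m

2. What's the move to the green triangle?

turn right 10°, forward 8.0 m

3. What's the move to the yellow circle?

turn left 112°, forward 1.2 m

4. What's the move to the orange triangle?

turn right 57°, forward 5.5 m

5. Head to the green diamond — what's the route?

turn left 140°, forward 2.2 m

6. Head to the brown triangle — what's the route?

turn right 26°, forward 9.8 m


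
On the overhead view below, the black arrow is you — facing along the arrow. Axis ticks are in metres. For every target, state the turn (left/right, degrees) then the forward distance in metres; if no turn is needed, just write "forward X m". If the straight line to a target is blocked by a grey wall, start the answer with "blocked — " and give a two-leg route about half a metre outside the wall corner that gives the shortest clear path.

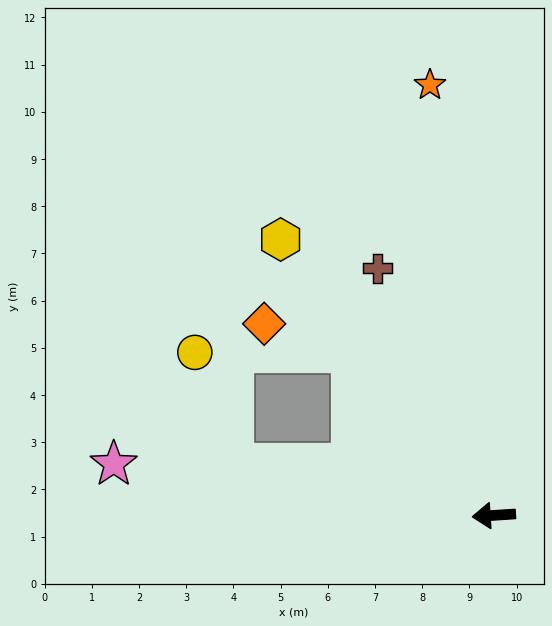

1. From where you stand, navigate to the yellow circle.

blocked — turn right 15°, forward 5.6 m, then turn right 59°, forward 2.5 m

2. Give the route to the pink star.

turn right 11°, forward 8.1 m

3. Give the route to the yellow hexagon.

turn right 56°, forward 7.4 m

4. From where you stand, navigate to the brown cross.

turn right 69°, forward 5.8 m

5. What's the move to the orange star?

turn right 85°, forward 9.2 m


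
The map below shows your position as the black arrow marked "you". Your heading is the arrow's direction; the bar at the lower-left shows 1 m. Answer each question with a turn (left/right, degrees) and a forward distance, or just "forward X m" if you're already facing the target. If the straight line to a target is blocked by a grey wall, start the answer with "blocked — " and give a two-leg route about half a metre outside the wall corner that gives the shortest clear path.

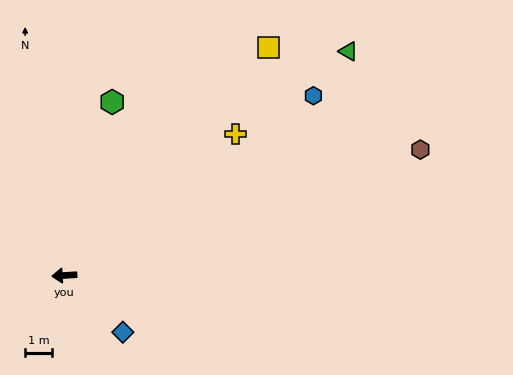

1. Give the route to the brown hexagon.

turn right 164°, forward 14.0 m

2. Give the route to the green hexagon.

turn right 109°, forward 6.7 m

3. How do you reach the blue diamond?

turn left 132°, forward 3.0 m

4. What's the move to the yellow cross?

turn right 144°, forward 8.3 m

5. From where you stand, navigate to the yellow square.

turn right 135°, forward 11.4 m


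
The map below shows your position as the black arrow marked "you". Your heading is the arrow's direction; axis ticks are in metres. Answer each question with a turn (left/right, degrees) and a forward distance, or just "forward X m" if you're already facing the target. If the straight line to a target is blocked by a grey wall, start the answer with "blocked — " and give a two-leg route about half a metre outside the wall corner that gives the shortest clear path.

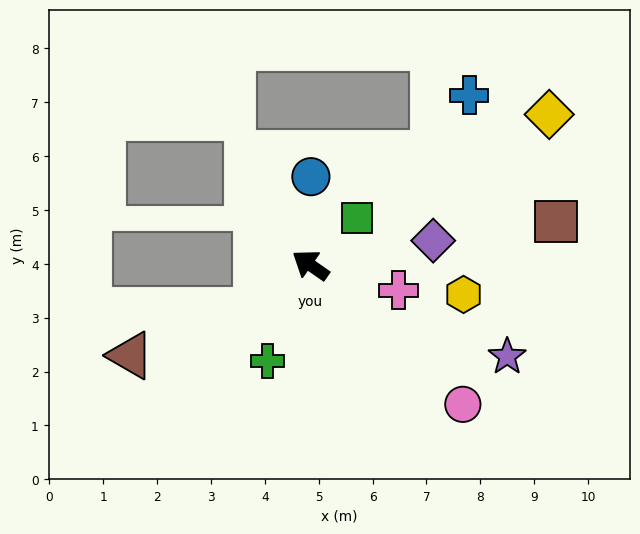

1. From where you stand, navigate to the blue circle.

turn right 55°, forward 1.6 m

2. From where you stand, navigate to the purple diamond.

turn right 134°, forward 2.3 m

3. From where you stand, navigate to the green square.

turn right 100°, forward 1.2 m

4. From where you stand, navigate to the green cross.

turn left 101°, forward 2.0 m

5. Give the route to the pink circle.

turn left 172°, forward 3.8 m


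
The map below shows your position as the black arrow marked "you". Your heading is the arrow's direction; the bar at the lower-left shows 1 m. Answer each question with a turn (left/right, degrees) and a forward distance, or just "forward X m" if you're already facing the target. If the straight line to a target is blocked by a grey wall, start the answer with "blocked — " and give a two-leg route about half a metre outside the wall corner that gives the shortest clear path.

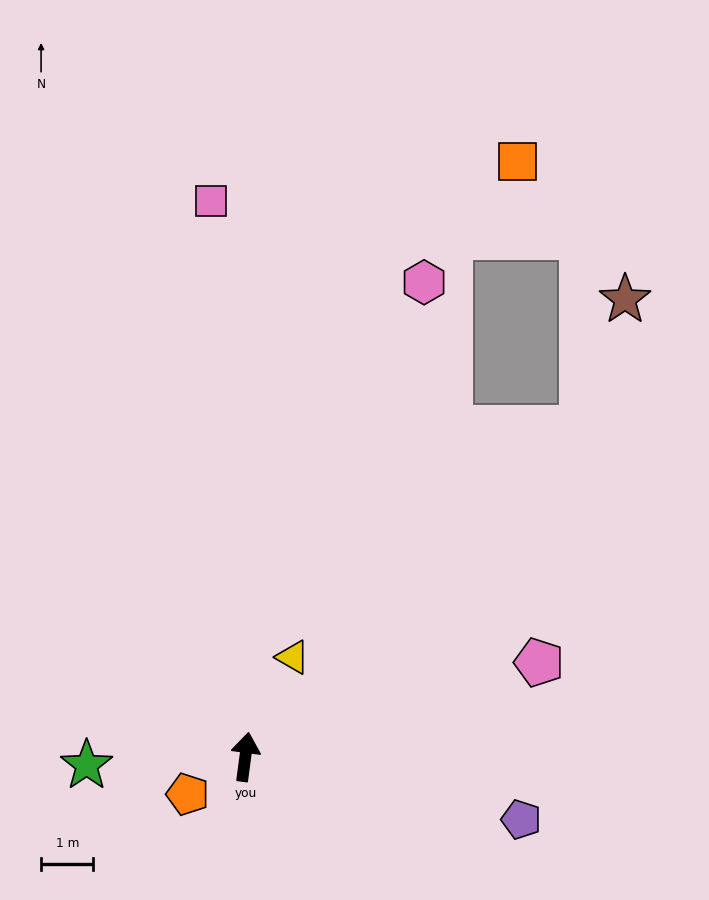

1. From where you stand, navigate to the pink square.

turn left 11°, forward 10.7 m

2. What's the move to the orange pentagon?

turn left 131°, forward 1.3 m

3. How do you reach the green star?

turn left 101°, forward 3.0 m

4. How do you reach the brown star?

blocked — turn right 38°, forward 9.0 m, then turn left 27°, forward 2.6 m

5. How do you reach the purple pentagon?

turn right 95°, forward 5.4 m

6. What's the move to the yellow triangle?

turn right 18°, forward 2.1 m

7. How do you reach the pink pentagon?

turn right 65°, forward 5.9 m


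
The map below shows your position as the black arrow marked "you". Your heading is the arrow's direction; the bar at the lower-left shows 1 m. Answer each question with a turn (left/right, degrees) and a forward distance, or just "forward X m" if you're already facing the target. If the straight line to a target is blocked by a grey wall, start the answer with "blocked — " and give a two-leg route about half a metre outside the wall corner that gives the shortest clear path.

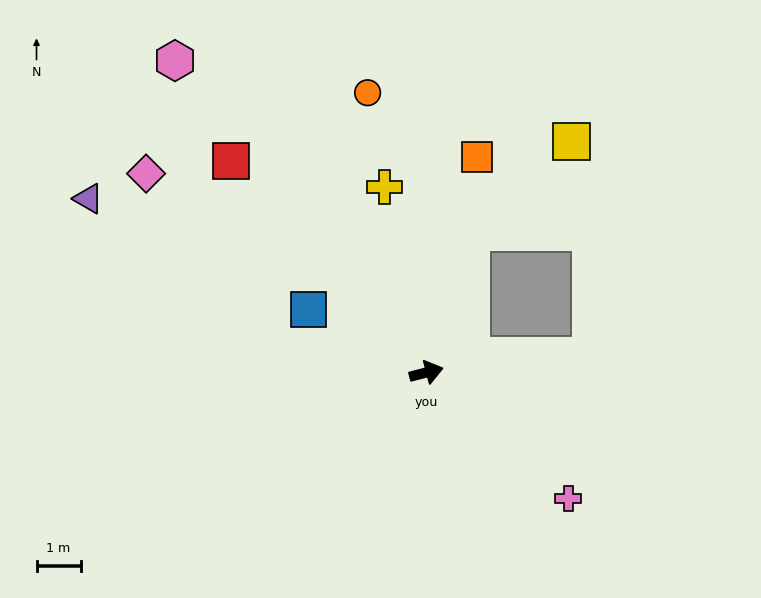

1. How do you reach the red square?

turn left 118°, forward 6.5 m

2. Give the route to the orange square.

turn left 62°, forward 5.0 m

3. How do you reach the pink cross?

turn right 56°, forward 4.3 m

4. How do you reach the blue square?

turn left 137°, forward 3.0 m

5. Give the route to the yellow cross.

turn left 88°, forward 4.3 m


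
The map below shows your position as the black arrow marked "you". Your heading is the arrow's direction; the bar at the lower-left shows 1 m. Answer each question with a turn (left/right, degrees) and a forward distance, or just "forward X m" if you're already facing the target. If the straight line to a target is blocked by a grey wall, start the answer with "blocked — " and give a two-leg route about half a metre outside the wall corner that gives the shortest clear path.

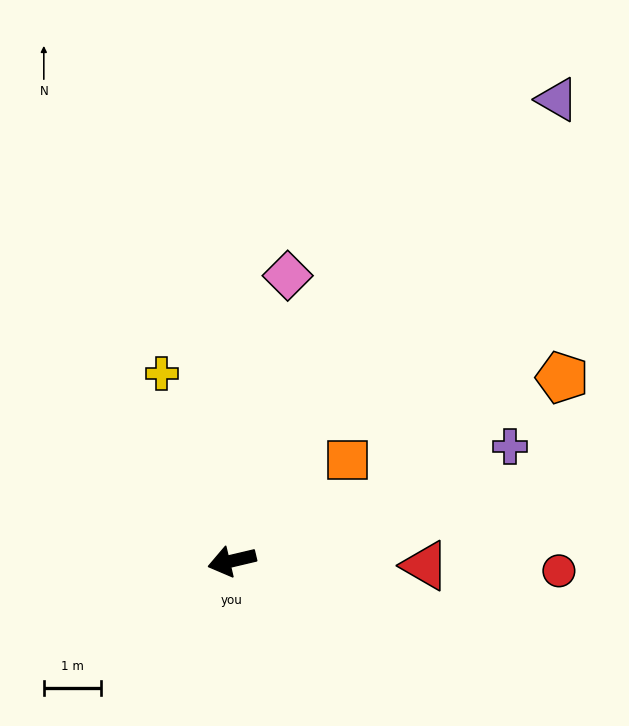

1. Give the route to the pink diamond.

turn right 114°, forward 5.1 m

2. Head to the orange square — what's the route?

turn right 152°, forward 2.7 m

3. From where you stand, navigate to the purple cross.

turn right 171°, forward 5.3 m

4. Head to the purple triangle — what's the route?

turn right 138°, forward 9.9 m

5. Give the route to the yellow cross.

turn right 83°, forward 3.5 m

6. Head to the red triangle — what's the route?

turn left 165°, forward 3.4 m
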